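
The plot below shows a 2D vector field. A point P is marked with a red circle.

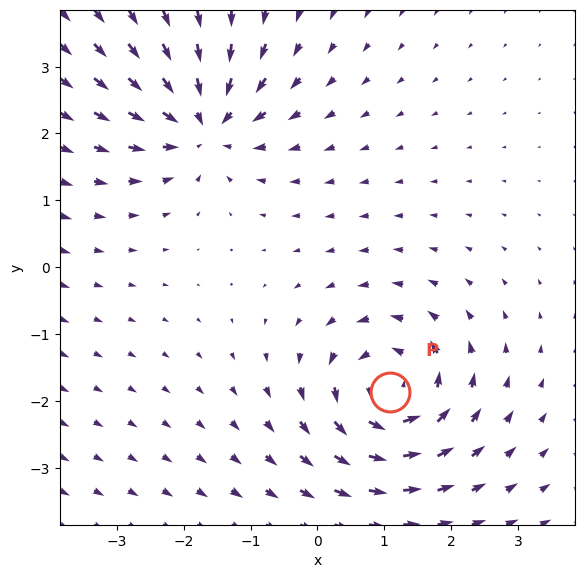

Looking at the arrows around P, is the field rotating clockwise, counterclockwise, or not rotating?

Near P at (1.1, -1.9) the arrows circulate counterclockwise. The curl (z-component) there is about +5; positive curl means counterclockwise rotation.

counterclockwise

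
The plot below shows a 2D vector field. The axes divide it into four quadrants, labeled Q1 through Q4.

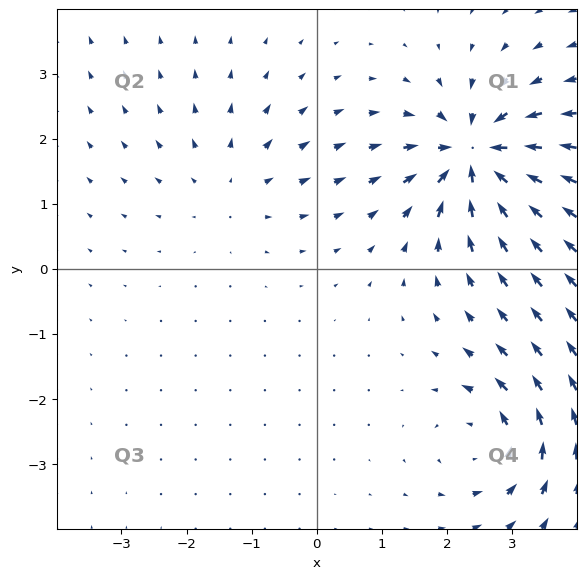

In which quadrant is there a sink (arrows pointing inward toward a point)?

The sink sits at approximately (2.4, 1.7), which lies in quadrant Q1. The divergence there is about -7, negative as expected for a sink.

Q1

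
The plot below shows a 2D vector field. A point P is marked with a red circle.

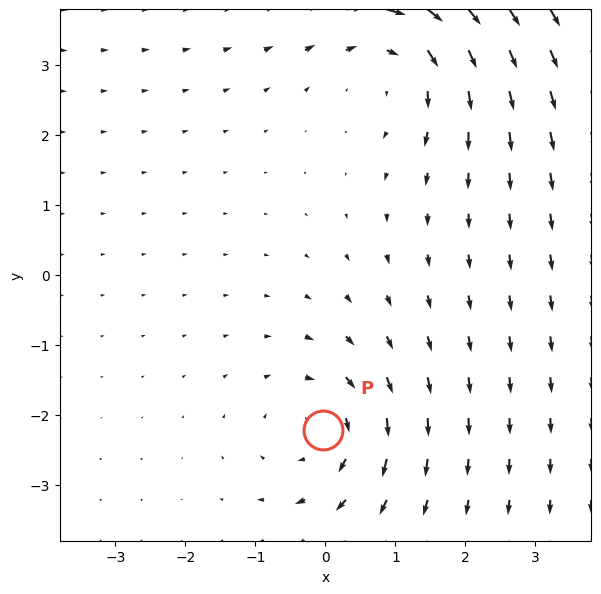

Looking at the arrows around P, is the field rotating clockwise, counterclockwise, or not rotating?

Near P at (-0.0, -2.2) the arrows circulate clockwise. The curl (z-component) there is about -3; negative curl means clockwise rotation.

clockwise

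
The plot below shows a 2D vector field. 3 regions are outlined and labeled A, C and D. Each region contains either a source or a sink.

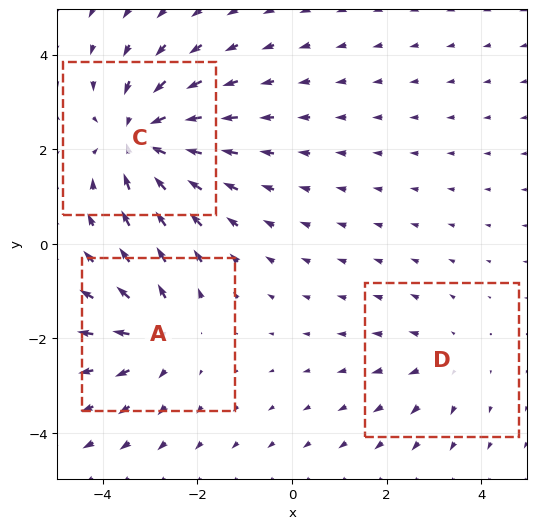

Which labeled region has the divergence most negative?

C

Divergence at each region's feature centre — A: about +3, C: about -4, D: about +2. Region C is most negative.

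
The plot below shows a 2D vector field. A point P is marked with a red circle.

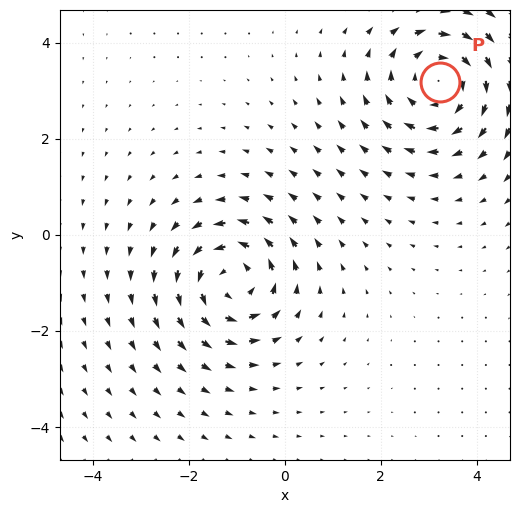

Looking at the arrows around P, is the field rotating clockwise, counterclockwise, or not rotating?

Near P at (3.2, 3.2) the arrows circulate clockwise. The curl (z-component) there is about -3; negative curl means clockwise rotation.

clockwise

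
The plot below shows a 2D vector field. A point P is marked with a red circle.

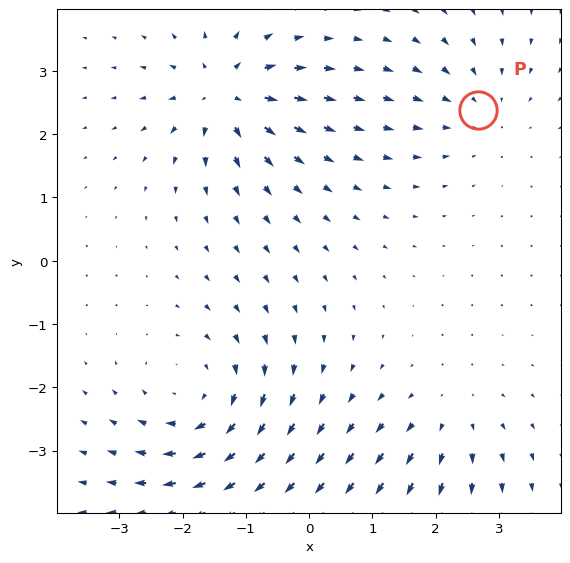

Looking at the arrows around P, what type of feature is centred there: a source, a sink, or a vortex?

At P (2.7, 2.4) the arrows converge inward. Divergence about -2, curl ≈0 — negative divergence with near-zero curl is a sink.

sink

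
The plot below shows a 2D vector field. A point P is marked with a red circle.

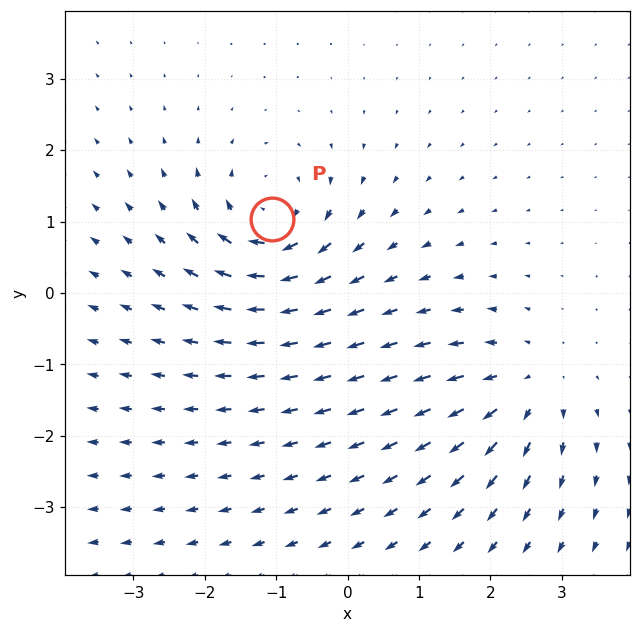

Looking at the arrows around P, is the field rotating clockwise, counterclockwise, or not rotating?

clockwise

Near P at (-1.1, 1.0) the arrows circulate clockwise. The curl (z-component) there is about -6; negative curl means clockwise rotation.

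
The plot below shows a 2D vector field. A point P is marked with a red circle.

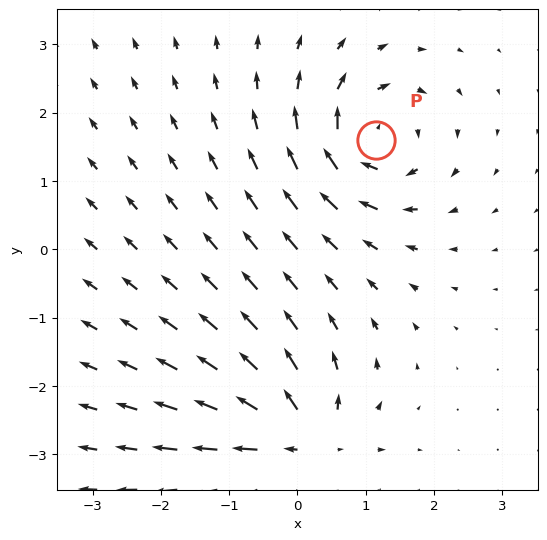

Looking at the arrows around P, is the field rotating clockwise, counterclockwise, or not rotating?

clockwise

Near P at (1.1, 1.6) the arrows circulate clockwise. The curl (z-component) there is about -4; negative curl means clockwise rotation.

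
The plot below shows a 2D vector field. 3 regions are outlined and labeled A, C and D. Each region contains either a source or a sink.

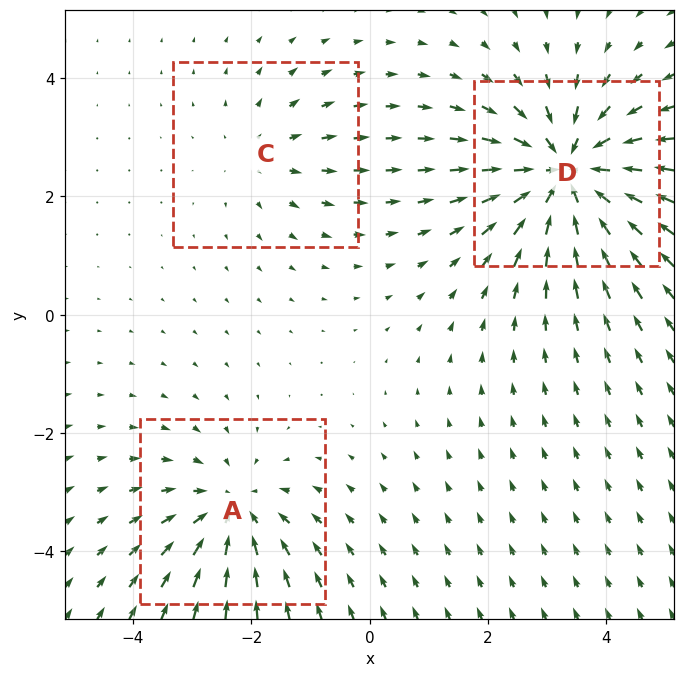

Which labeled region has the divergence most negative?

D

Divergence at each region's feature centre — A: about -3, C: about +2, D: about -5. Region D is most negative.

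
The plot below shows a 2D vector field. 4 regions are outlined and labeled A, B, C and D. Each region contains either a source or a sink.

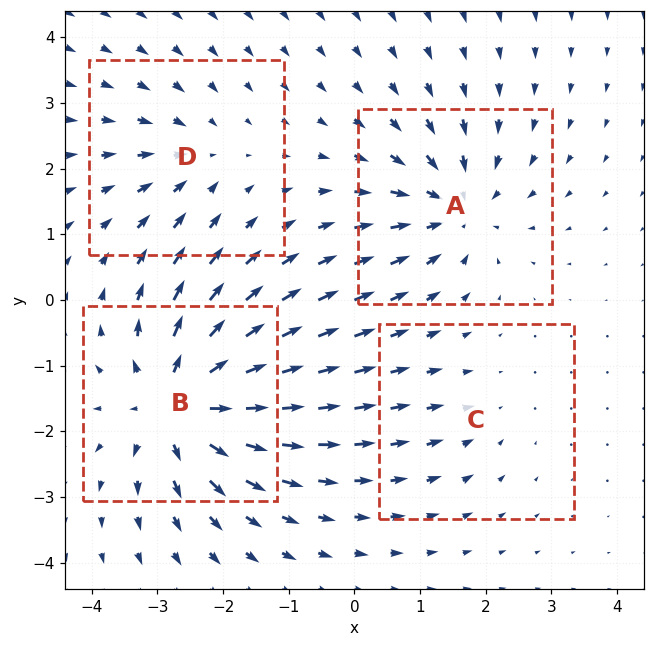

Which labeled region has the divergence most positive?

B

Divergence at each region's feature centre — A: about -5, B: about +8, C: about -2, D: about -3. Region B is most positive.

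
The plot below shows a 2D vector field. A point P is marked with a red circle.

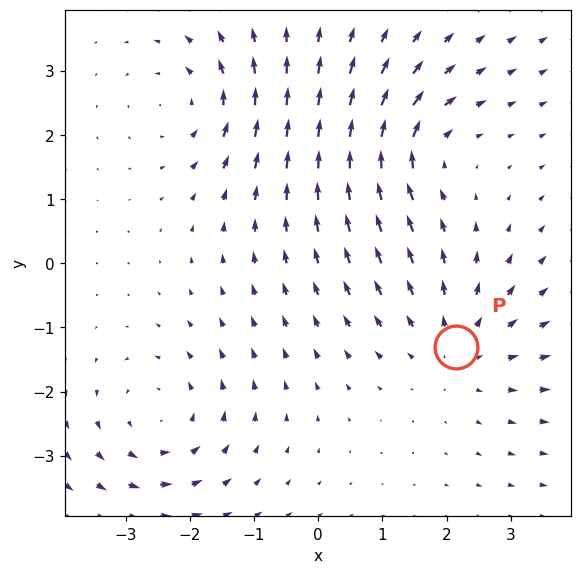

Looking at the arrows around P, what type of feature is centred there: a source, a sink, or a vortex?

source

At P (2.1, -1.3) the arrows spread outward. Divergence about +4, curl ≈0 — positive divergence with near-zero curl is a source.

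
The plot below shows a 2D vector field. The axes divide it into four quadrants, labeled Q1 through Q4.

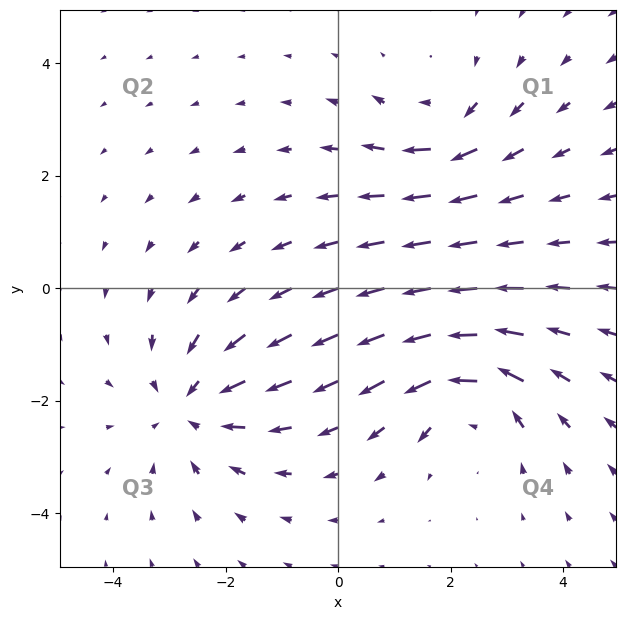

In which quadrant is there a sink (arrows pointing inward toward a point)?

Q3

The sink sits at approximately (-2.6, -2.1), which lies in quadrant Q3. The divergence there is about -4, negative as expected for a sink.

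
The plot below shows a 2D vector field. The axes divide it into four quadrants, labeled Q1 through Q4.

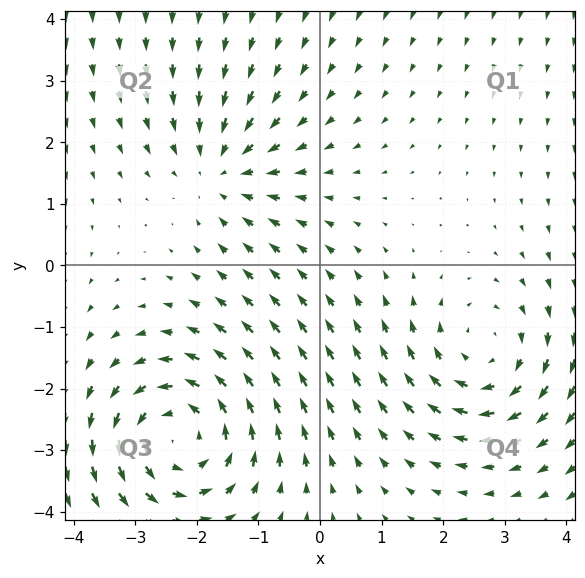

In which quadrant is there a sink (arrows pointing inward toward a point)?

The sink sits at approximately (-1.6, 1.5), which lies in quadrant Q2. The divergence there is about -3, negative as expected for a sink.

Q2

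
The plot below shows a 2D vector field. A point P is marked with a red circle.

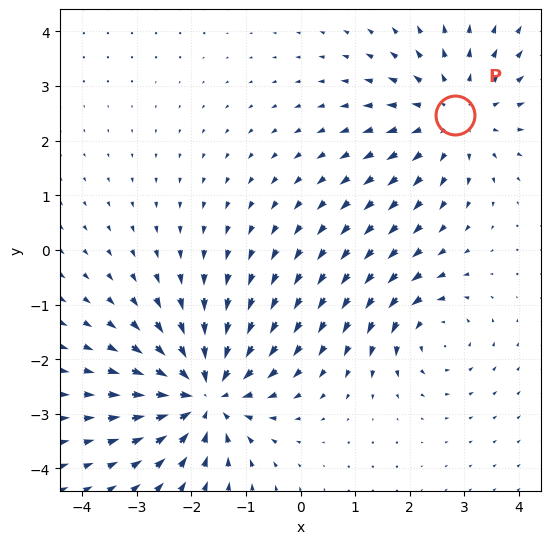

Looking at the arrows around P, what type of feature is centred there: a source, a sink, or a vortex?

source

At P (2.8, 2.5) the arrows spread outward. Divergence about +3, curl ≈0 — positive divergence with near-zero curl is a source.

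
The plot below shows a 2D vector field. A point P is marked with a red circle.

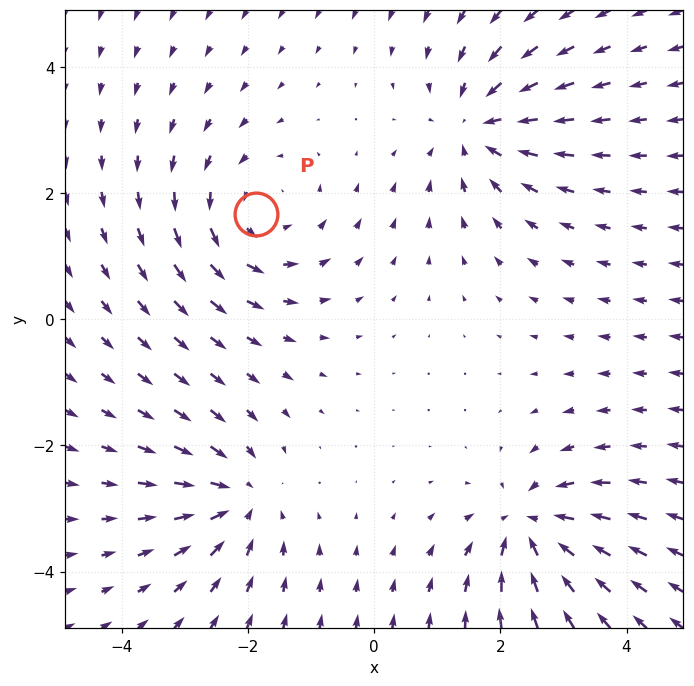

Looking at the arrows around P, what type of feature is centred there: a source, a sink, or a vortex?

vortex

At P (-1.9, 1.7) the arrows circulate counterclockwise. Divergence ≈0, curl about +3 — near-zero divergence with nonzero curl is a vortex.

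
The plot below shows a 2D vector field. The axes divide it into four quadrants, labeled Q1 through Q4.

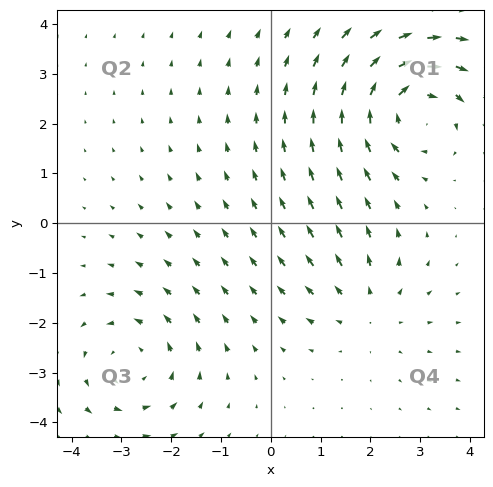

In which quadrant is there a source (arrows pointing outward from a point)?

Q4

The source sits at approximately (2.0, -1.7), which lies in quadrant Q4. The divergence there is about +2, positive as expected for a source.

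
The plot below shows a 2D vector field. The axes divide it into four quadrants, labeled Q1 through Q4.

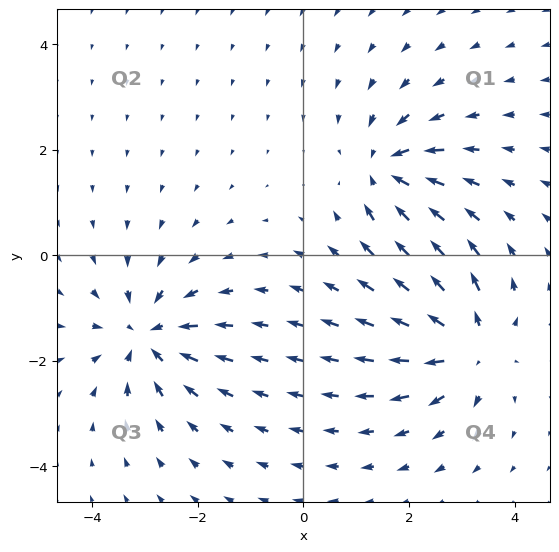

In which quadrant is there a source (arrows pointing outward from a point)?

Q4

The source sits at approximately (3.1, -1.7), which lies in quadrant Q4. The divergence there is about +4, positive as expected for a source.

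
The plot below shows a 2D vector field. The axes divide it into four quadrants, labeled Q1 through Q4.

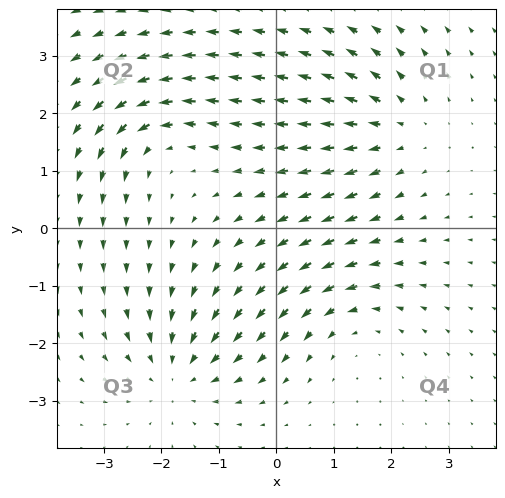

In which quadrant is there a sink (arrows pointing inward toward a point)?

Q3

The sink sits at approximately (-1.7, -2.5), which lies in quadrant Q3. The divergence there is about -5, negative as expected for a sink.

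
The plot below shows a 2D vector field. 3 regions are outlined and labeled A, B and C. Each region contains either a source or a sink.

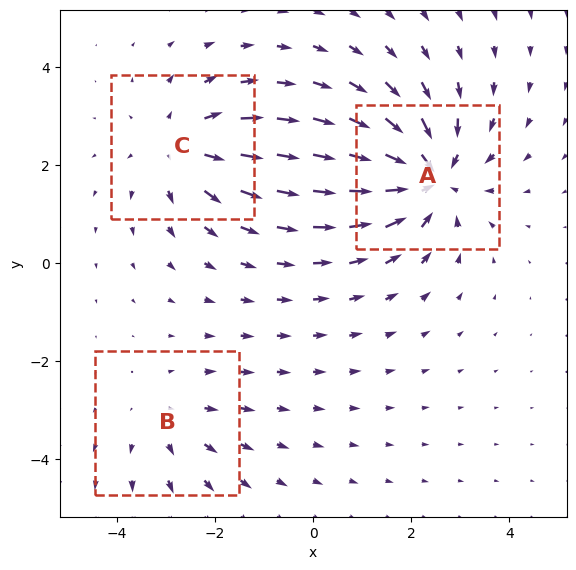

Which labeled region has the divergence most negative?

Divergence at each region's feature centre — A: about -4, B: about +2, C: about +3. Region A is most negative.

A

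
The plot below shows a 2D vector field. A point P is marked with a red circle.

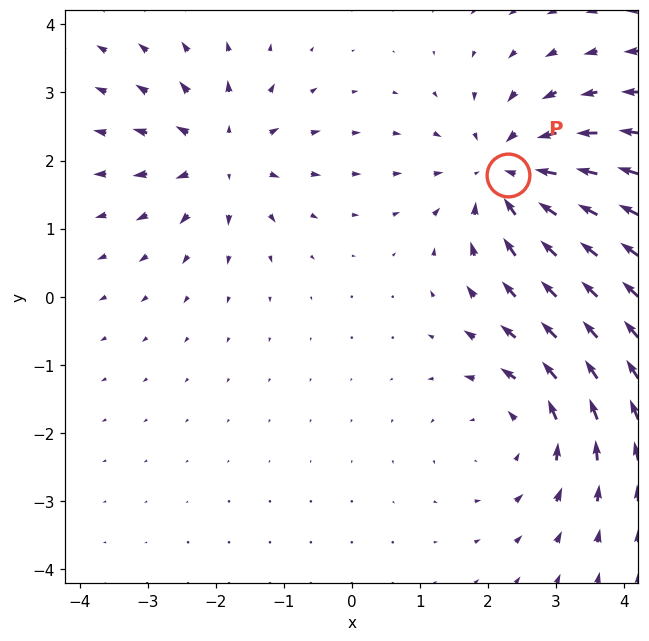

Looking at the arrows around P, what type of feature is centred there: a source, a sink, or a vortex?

sink

At P (2.3, 1.8) the arrows converge inward. Divergence about -5, curl ≈0 — negative divergence with near-zero curl is a sink.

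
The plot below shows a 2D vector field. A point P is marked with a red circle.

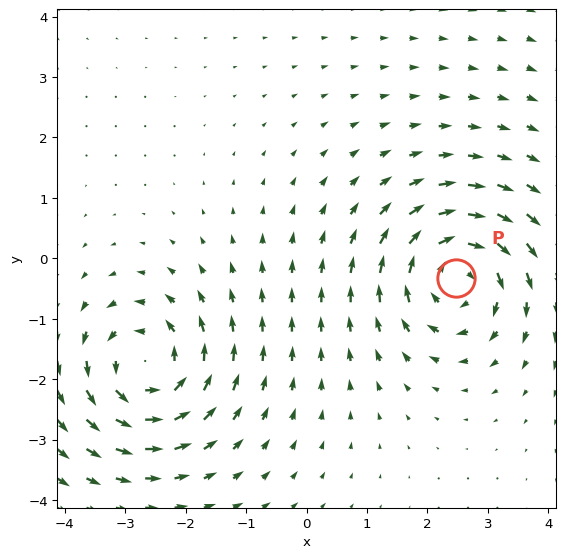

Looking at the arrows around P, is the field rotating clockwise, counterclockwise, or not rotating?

Near P at (2.5, -0.3) the arrows circulate clockwise. The curl (z-component) there is about -6; negative curl means clockwise rotation.

clockwise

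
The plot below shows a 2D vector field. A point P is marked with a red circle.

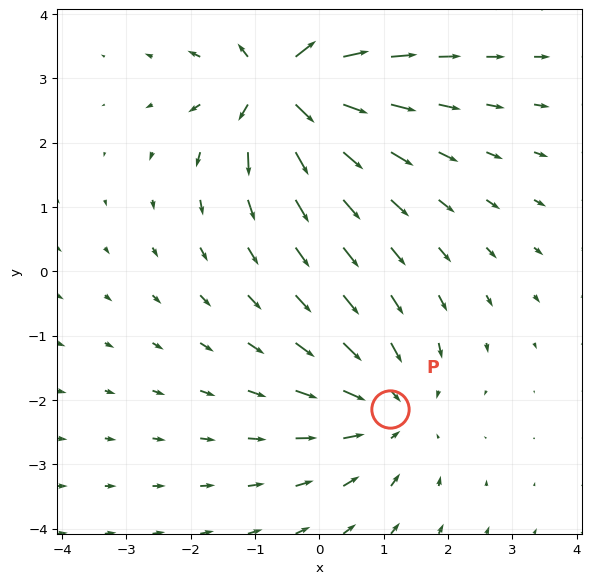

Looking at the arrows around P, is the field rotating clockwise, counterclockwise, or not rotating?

not rotating

Near P at (1.1, -2.1) the arrows show no circulation. The curl there is ≈0.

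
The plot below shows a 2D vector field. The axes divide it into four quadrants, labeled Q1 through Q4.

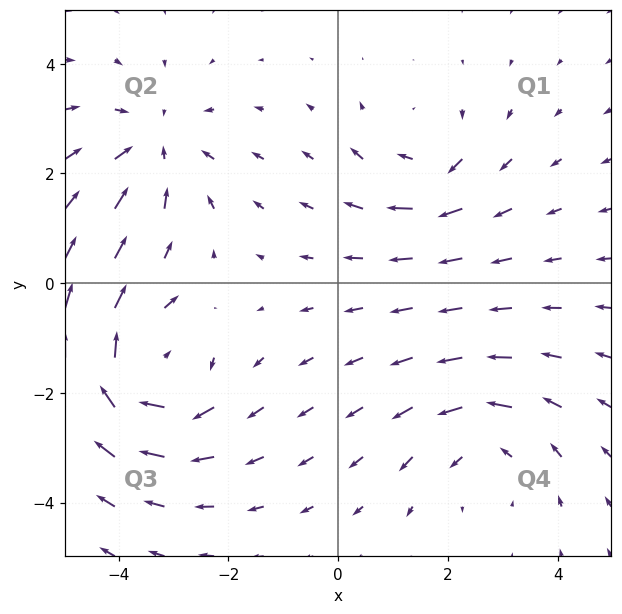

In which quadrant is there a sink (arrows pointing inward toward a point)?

The sink sits at approximately (-3.3, 2.5), which lies in quadrant Q2. The divergence there is about -3, negative as expected for a sink.

Q2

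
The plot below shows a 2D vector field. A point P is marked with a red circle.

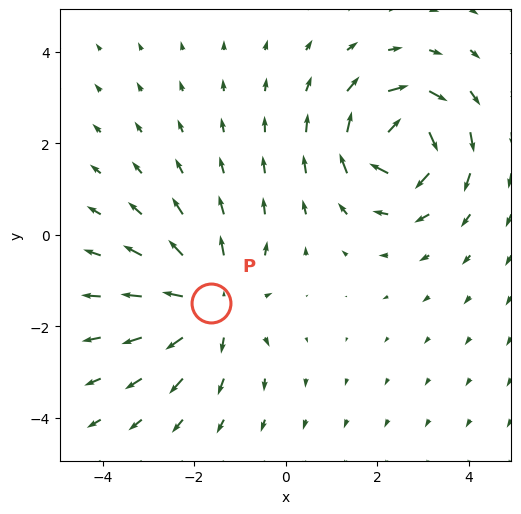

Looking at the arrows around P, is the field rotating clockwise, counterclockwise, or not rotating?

not rotating

Near P at (-1.6, -1.5) the arrows show no circulation. The curl there is ≈0.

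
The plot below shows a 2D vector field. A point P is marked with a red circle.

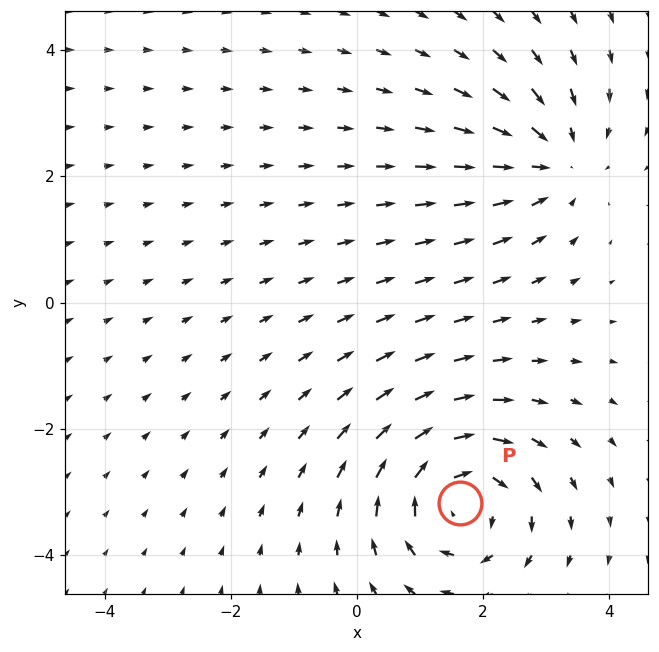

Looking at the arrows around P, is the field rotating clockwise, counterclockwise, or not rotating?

Near P at (1.6, -3.2) the arrows circulate clockwise. The curl (z-component) there is about -4; negative curl means clockwise rotation.

clockwise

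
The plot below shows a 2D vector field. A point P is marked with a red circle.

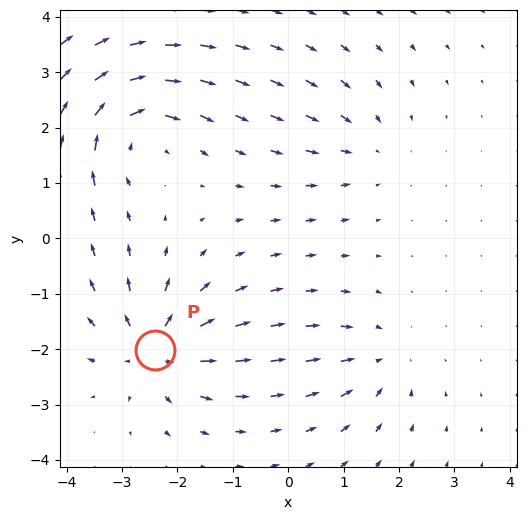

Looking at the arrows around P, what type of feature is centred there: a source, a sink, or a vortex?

At P (-2.4, -2.0) the arrows spread outward. Divergence about +5, curl ≈0 — positive divergence with near-zero curl is a source.

source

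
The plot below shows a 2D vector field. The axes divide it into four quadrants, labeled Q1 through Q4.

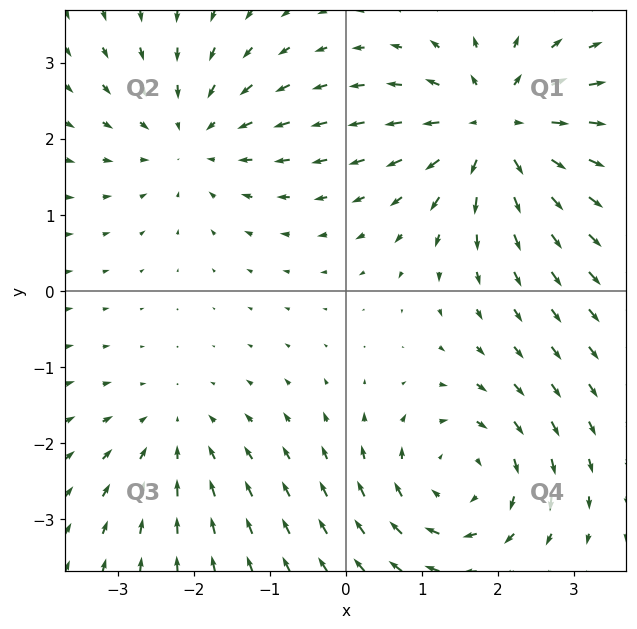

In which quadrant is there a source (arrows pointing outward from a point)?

The source sits at approximately (2.0, 2.1), which lies in quadrant Q1. The divergence there is about +6, positive as expected for a source.

Q1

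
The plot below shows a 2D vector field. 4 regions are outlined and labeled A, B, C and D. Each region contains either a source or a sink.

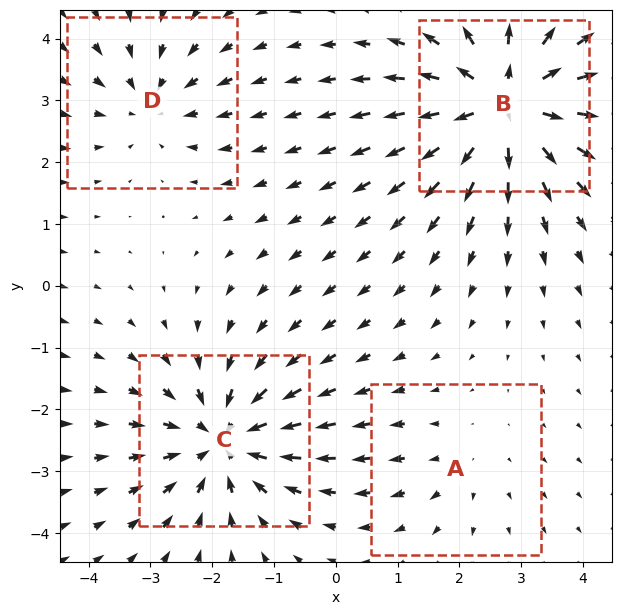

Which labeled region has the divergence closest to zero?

A

Divergence at each region's feature centre — A: about +2, B: about +6, C: about -5, D: about -3. Region A is closest to zero.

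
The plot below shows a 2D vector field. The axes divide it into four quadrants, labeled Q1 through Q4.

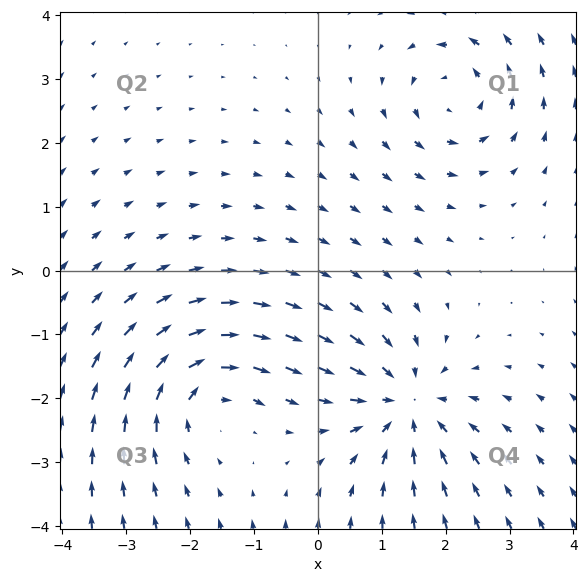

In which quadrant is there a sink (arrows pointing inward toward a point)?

The sink sits at approximately (1.4, -2.1), which lies in quadrant Q4. The divergence there is about -4, negative as expected for a sink.

Q4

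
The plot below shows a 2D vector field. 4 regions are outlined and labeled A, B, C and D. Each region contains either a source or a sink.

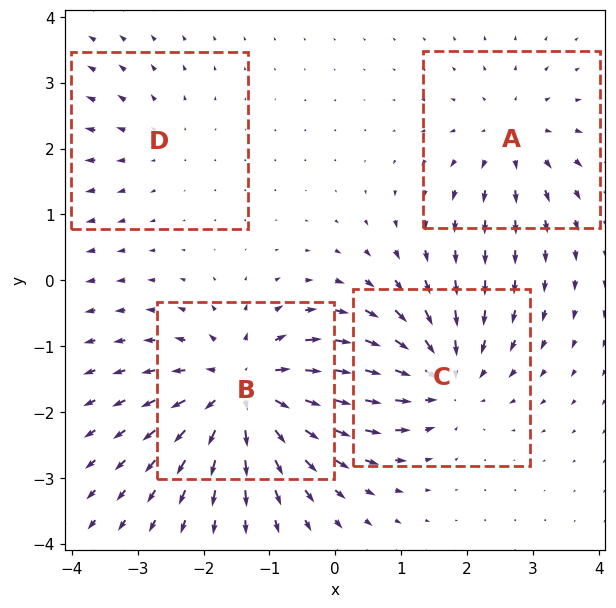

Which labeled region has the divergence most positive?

B

Divergence at each region's feature centre — A: about +4, B: about +7, C: about -5, D: about +2. Region B is most positive.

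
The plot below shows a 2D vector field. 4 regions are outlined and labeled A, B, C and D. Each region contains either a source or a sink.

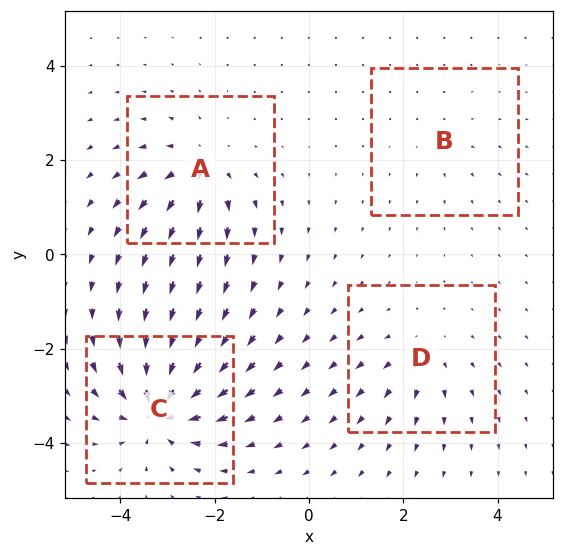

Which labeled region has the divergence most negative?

Divergence at each region's feature centre — A: about +5, B: about +2, C: about -8, D: about +3. Region C is most negative.

C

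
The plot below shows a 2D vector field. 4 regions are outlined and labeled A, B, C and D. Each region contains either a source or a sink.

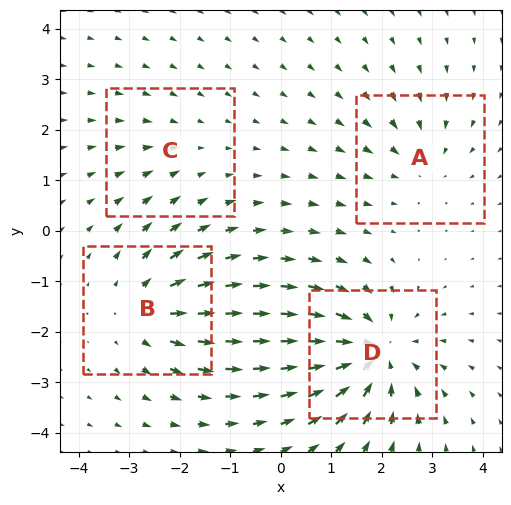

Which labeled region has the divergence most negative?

Divergence at each region's feature centre — A: about -3, B: about +4, C: about -2, D: about -7. Region D is most negative.

D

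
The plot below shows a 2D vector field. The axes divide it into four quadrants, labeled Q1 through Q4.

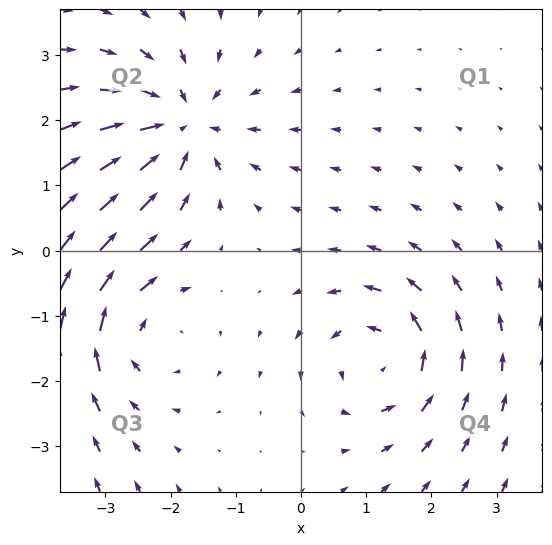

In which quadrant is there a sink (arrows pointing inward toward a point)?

The sink sits at approximately (-1.8, 1.9), which lies in quadrant Q2. The divergence there is about -5, negative as expected for a sink.

Q2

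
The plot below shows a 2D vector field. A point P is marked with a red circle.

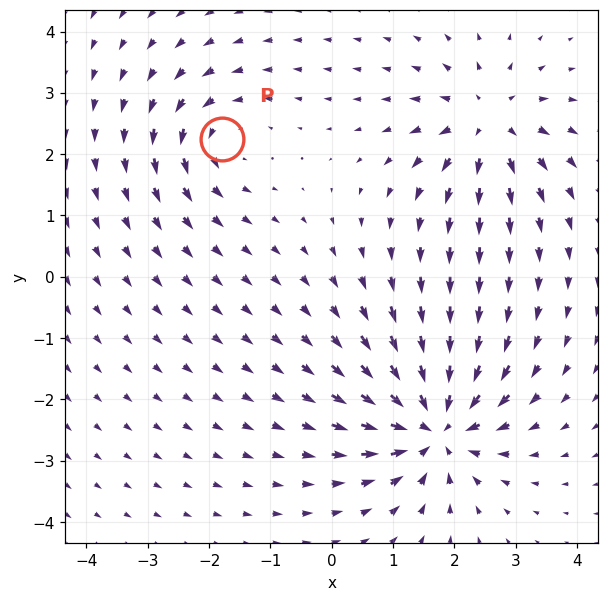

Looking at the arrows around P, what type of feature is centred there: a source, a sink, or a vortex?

At P (-1.8, 2.2) the arrows circulate counterclockwise. Divergence ≈0, curl about +3 — near-zero divergence with nonzero curl is a vortex.

vortex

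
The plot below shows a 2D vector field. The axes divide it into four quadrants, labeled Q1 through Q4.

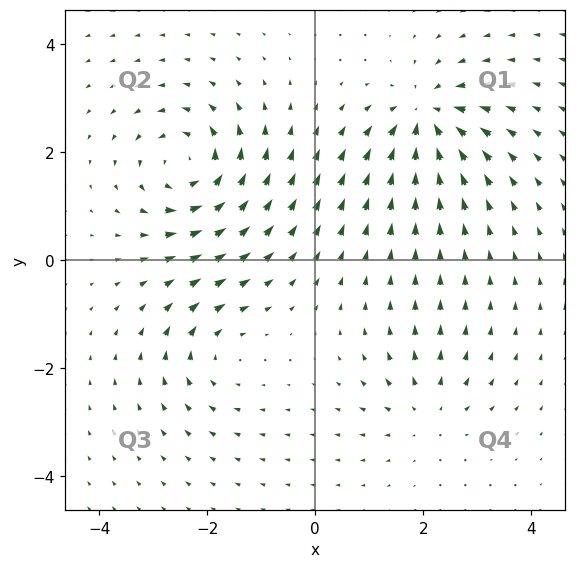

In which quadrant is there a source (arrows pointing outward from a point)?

The source sits at approximately (2.1, -2.8), which lies in quadrant Q4. The divergence there is about +3, positive as expected for a source.

Q4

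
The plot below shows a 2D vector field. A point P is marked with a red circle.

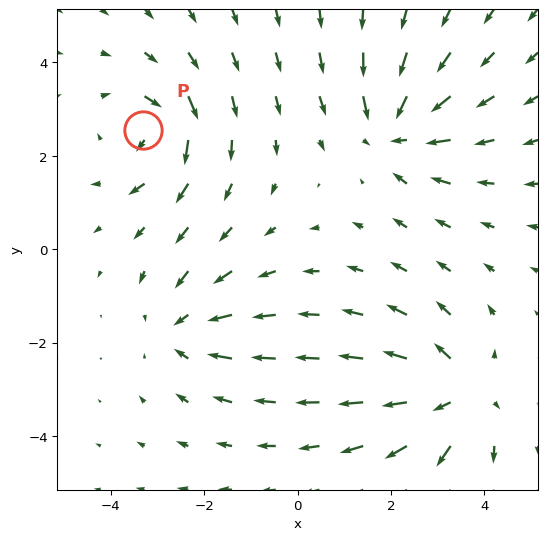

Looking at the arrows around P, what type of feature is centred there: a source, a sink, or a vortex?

vortex

At P (-3.3, 2.6) the arrows circulate clockwise. Divergence ≈0, curl about -4 — near-zero divergence with nonzero curl is a vortex.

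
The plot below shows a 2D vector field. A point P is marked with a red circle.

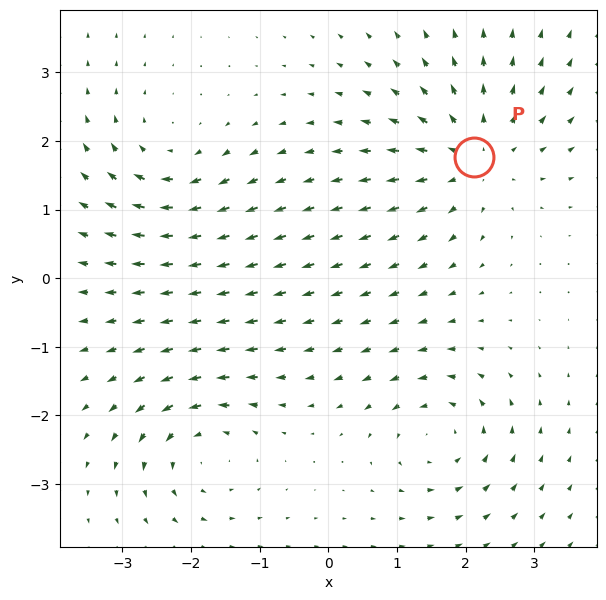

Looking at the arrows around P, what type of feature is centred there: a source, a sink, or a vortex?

source

At P (2.1, 1.8) the arrows spread outward. Divergence about +5, curl ≈0 — positive divergence with near-zero curl is a source.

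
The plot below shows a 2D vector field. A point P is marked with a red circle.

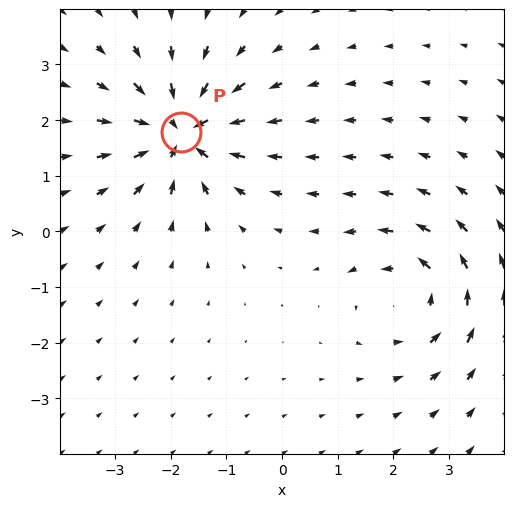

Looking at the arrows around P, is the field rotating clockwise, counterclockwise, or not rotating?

not rotating

Near P at (-1.8, 1.8) the arrows show no circulation. The curl there is ≈0.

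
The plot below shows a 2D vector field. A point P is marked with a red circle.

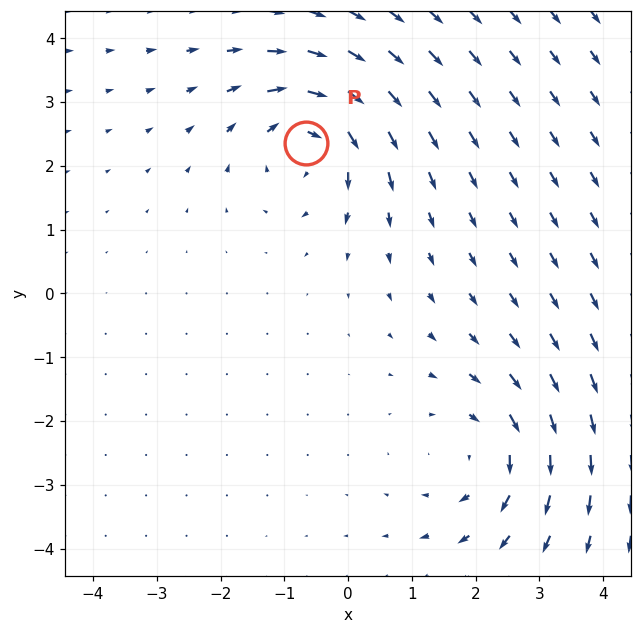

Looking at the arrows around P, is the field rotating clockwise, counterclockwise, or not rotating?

Near P at (-0.7, 2.4) the arrows circulate clockwise. The curl (z-component) there is about -5; negative curl means clockwise rotation.

clockwise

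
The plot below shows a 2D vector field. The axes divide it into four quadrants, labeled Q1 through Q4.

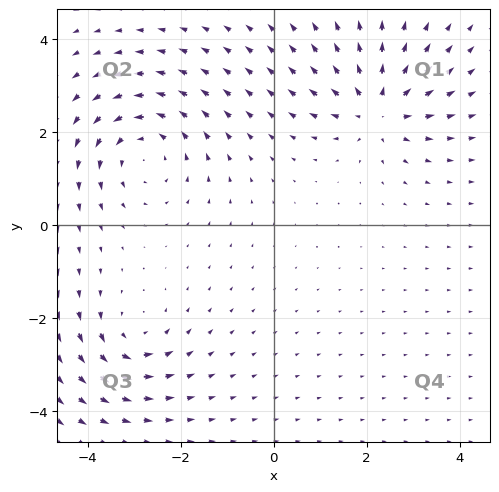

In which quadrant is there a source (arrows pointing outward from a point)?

Q1

The source sits at approximately (2.2, 2.5), which lies in quadrant Q1. The divergence there is about +5, positive as expected for a source.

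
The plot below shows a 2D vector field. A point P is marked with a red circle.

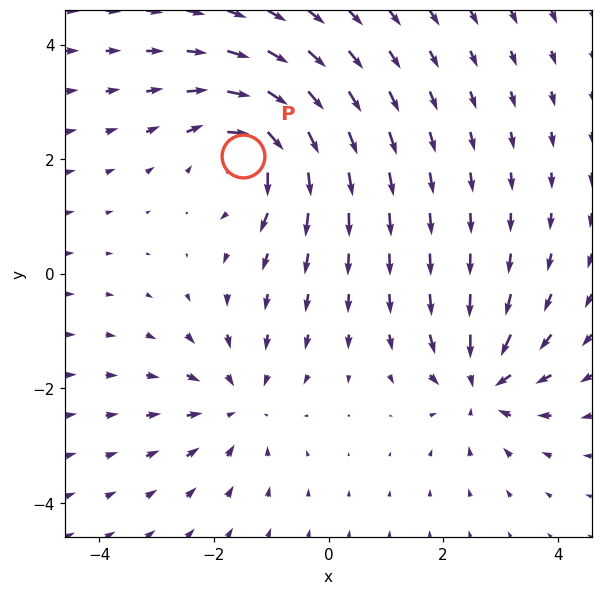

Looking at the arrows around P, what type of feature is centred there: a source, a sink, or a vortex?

vortex

At P (-1.5, 2.1) the arrows circulate clockwise. Divergence ≈0, curl about -4 — near-zero divergence with nonzero curl is a vortex.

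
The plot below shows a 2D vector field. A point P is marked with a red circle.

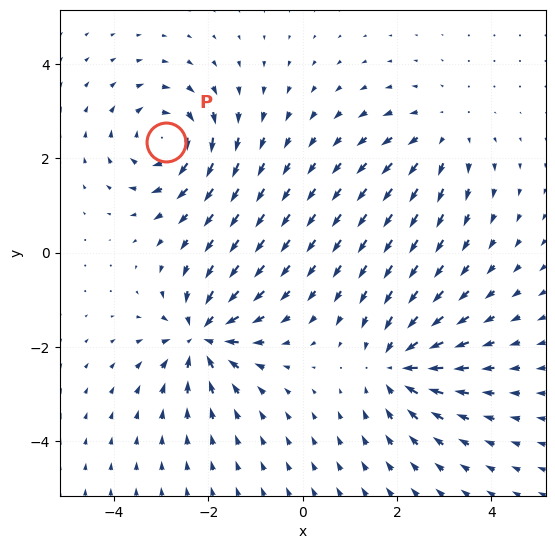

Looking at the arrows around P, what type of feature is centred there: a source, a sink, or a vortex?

vortex

At P (-2.9, 2.4) the arrows circulate clockwise. Divergence ≈0, curl about -4 — near-zero divergence with nonzero curl is a vortex.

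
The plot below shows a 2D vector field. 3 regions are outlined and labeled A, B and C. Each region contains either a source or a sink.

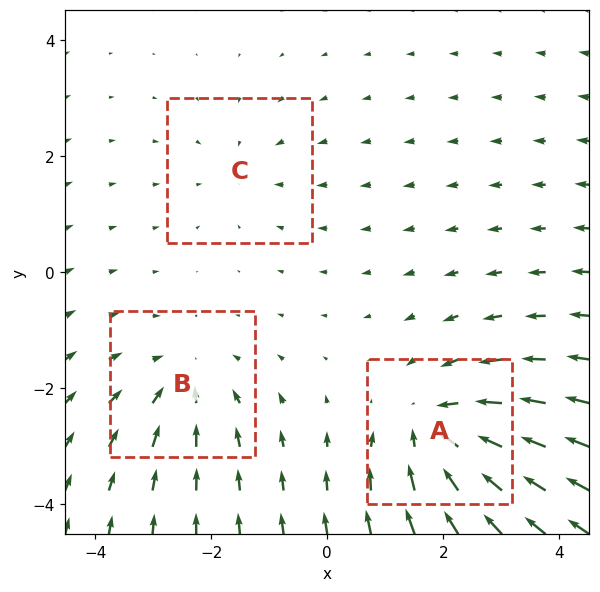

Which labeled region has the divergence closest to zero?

C

Divergence at each region's feature centre — A: about -4, B: about -3, C: about -2. Region C is closest to zero.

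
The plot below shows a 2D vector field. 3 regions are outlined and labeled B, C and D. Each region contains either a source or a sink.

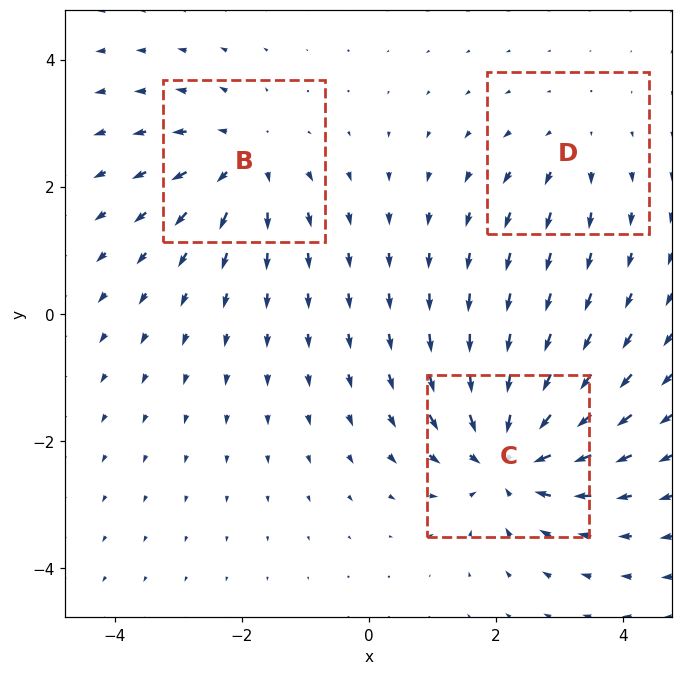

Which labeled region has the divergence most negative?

Divergence at each region's feature centre — B: about +3, C: about -5, D: about +2. Region C is most negative.

C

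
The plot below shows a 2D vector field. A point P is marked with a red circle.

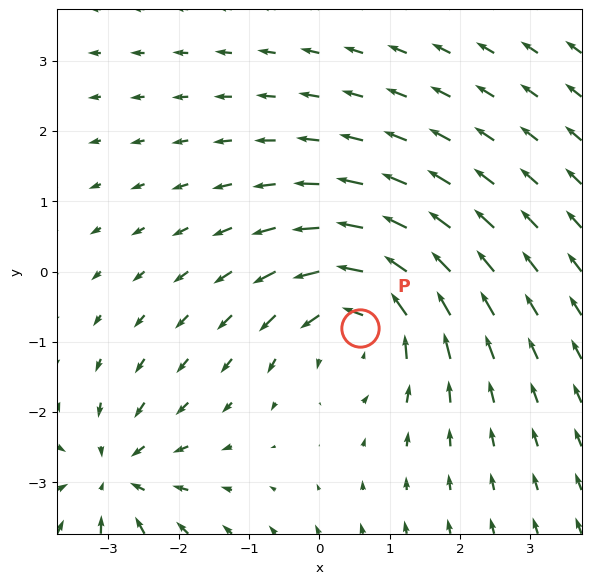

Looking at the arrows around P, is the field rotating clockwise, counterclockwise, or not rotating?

counterclockwise

Near P at (0.6, -0.8) the arrows circulate counterclockwise. The curl (z-component) there is about +5; positive curl means counterclockwise rotation.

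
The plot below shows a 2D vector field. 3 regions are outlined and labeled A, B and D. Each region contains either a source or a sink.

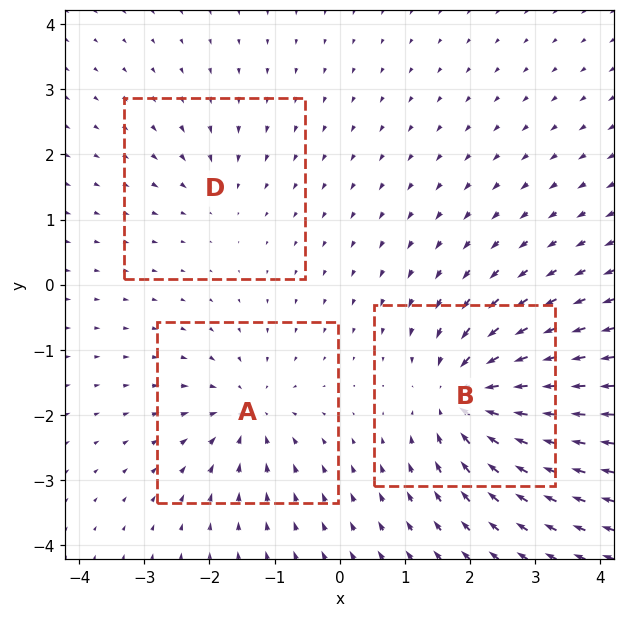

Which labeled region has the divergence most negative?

B

Divergence at each region's feature centre — A: about -4, B: about -6, D: about -2. Region B is most negative.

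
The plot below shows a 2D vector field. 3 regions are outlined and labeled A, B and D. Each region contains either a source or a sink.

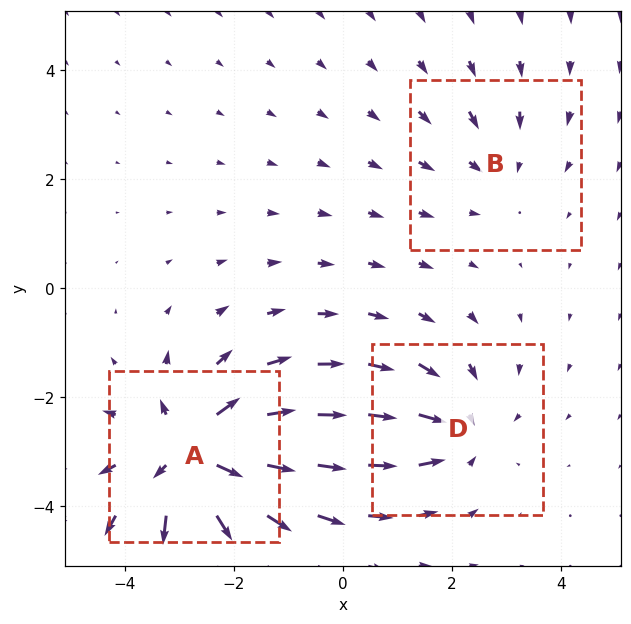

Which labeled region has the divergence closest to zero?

Divergence at each region's feature centre — A: about +5, B: about -2, D: about -3. Region B is closest to zero.

B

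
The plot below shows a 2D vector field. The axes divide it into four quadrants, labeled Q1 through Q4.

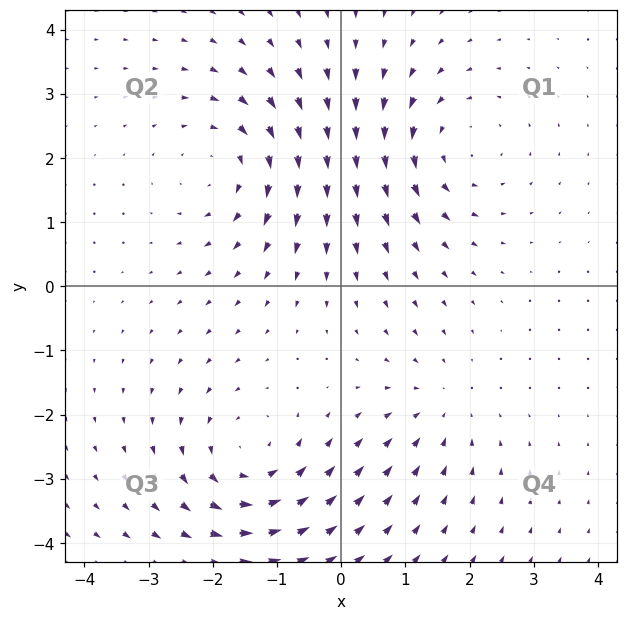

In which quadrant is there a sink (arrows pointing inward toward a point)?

The sink sits at approximately (1.5, -1.9), which lies in quadrant Q4. The divergence there is about -2, negative as expected for a sink.

Q4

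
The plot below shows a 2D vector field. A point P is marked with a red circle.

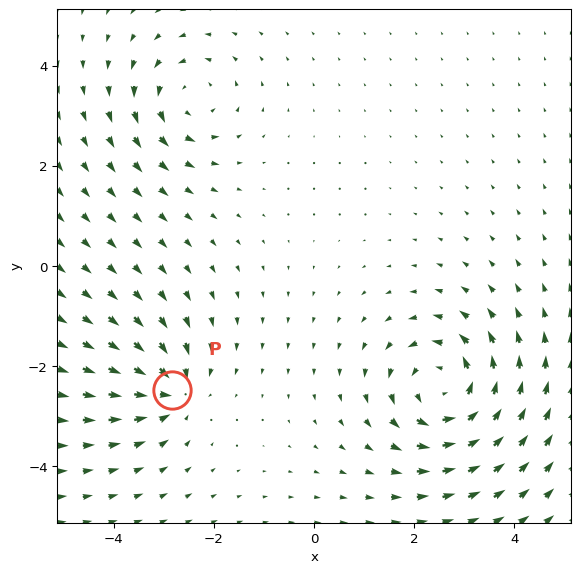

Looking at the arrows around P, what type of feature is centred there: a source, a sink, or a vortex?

sink

At P (-2.8, -2.5) the arrows converge inward. Divergence about -4, curl ≈0 — negative divergence with near-zero curl is a sink.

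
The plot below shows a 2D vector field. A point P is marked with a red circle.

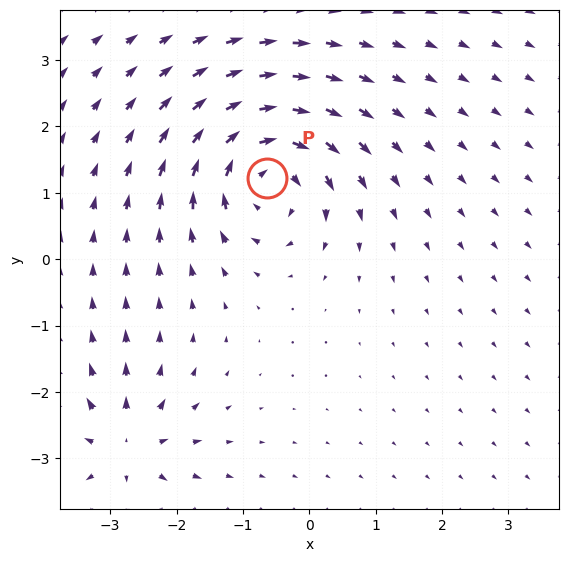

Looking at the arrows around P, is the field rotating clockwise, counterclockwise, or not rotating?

clockwise

Near P at (-0.6, 1.2) the arrows circulate clockwise. The curl (z-component) there is about -6; negative curl means clockwise rotation.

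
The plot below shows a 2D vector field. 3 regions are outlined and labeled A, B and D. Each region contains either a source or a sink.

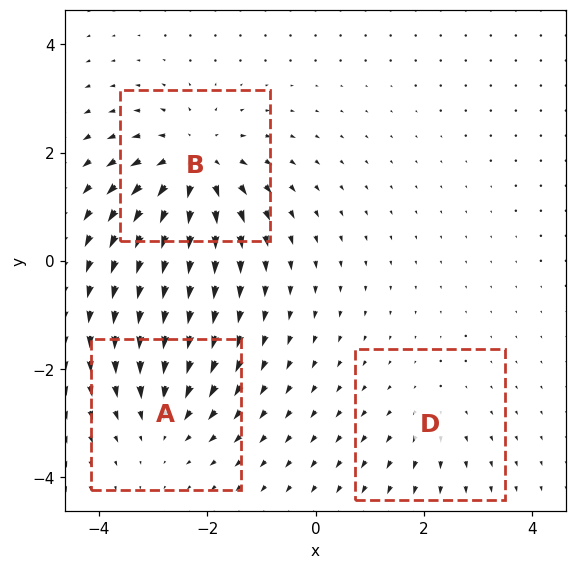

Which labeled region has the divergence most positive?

B

Divergence at each region's feature centre — A: about -3, B: about +5, D: about +2. Region B is most positive.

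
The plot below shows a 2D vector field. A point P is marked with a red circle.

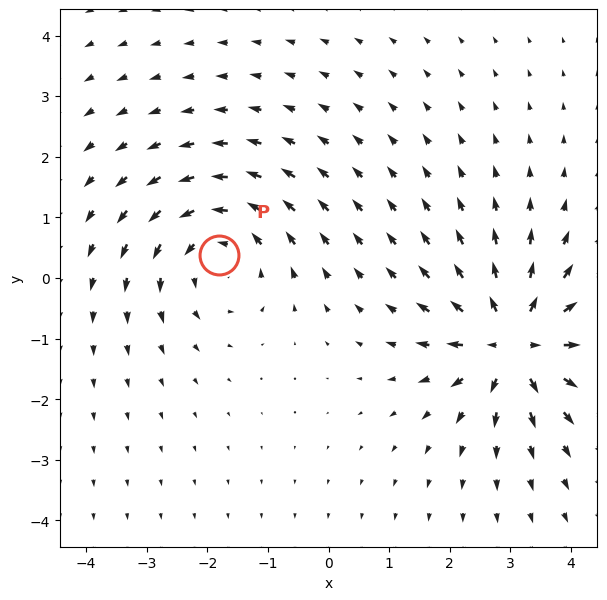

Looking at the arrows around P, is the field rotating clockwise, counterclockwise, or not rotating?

Near P at (-1.8, 0.4) the arrows circulate counterclockwise. The curl (z-component) there is about +4; positive curl means counterclockwise rotation.

counterclockwise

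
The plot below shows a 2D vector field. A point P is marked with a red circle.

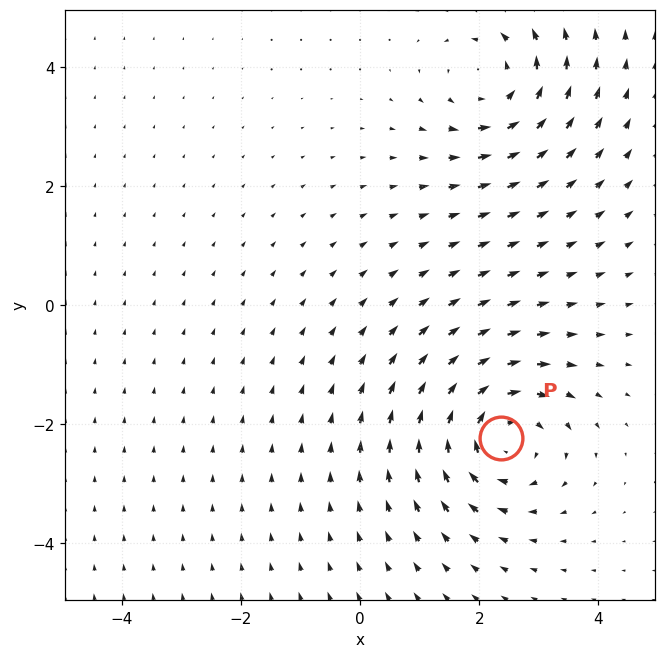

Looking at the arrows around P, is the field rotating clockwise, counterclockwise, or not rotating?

clockwise

Near P at (2.4, -2.2) the arrows circulate clockwise. The curl (z-component) there is about -5; negative curl means clockwise rotation.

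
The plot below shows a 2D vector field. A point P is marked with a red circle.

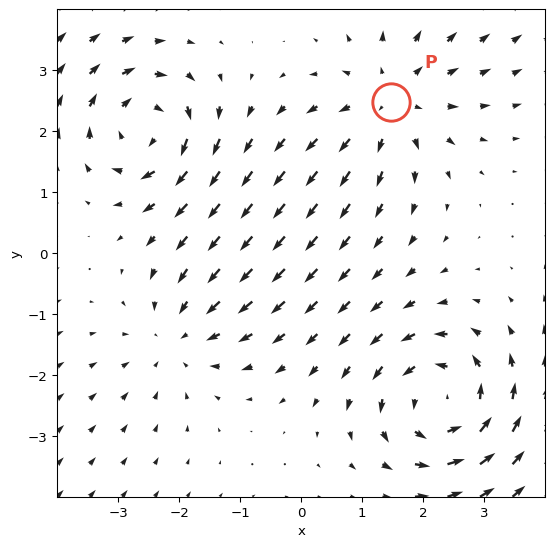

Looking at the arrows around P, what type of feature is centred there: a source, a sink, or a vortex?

At P (1.5, 2.5) the arrows spread outward. Divergence about +3, curl ≈0 — positive divergence with near-zero curl is a source.

source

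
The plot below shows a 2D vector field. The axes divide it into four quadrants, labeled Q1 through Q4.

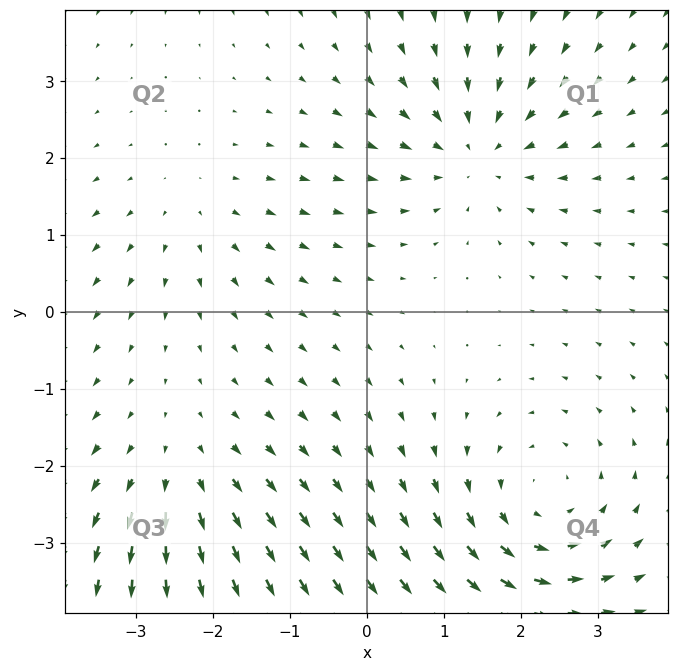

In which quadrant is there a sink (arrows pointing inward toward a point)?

The sink sits at approximately (1.4, 2.1), which lies in quadrant Q1. The divergence there is about -4, negative as expected for a sink.

Q1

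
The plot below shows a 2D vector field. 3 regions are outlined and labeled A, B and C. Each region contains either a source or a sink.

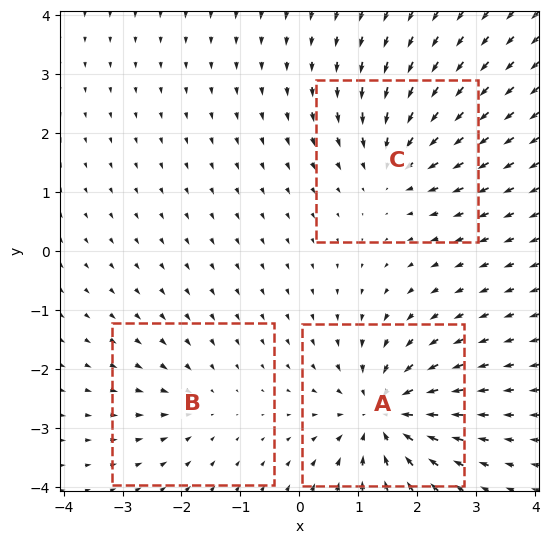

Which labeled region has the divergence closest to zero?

Divergence at each region's feature centre — A: about -5, B: about -2, C: about -4. Region B is closest to zero.

B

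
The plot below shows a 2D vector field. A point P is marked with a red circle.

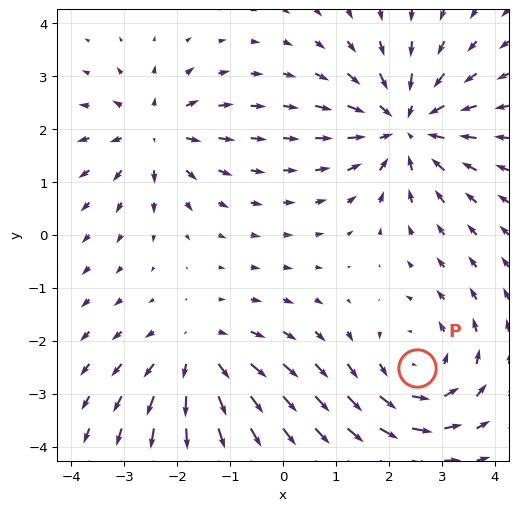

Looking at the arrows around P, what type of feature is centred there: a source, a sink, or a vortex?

At P (2.5, -2.5) the arrows circulate counterclockwise. Divergence ≈0, curl about +3 — near-zero divergence with nonzero curl is a vortex.

vortex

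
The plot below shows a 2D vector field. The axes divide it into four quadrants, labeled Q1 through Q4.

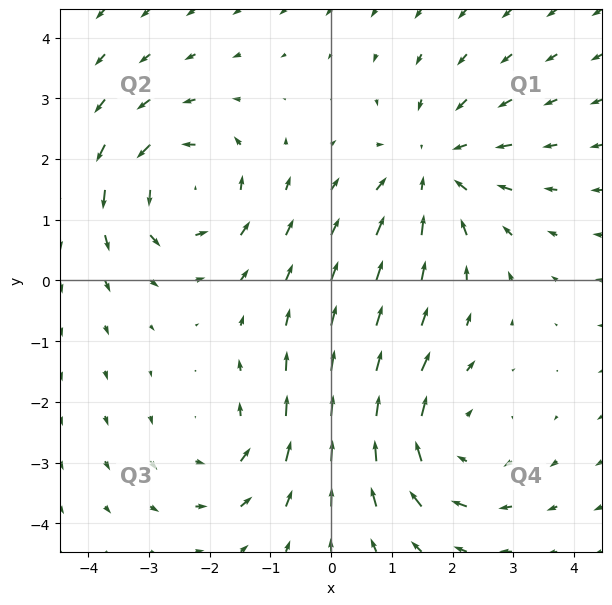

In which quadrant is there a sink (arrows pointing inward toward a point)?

The sink sits at approximately (1.7, 1.9), which lies in quadrant Q1. The divergence there is about -4, negative as expected for a sink.

Q1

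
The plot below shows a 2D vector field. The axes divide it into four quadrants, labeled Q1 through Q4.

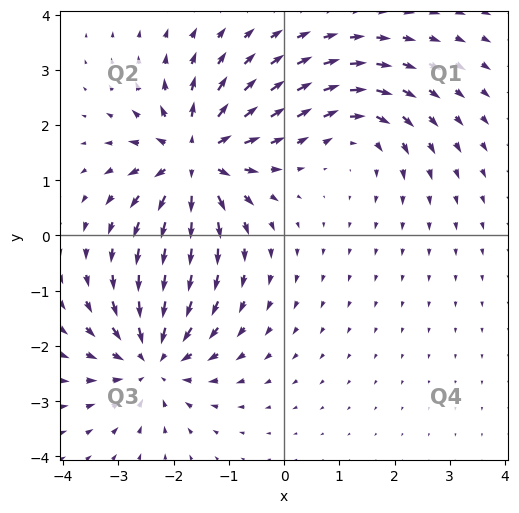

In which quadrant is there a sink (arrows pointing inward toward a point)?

Q3

The sink sits at approximately (-2.4, -2.2), which lies in quadrant Q3. The divergence there is about -5, negative as expected for a sink.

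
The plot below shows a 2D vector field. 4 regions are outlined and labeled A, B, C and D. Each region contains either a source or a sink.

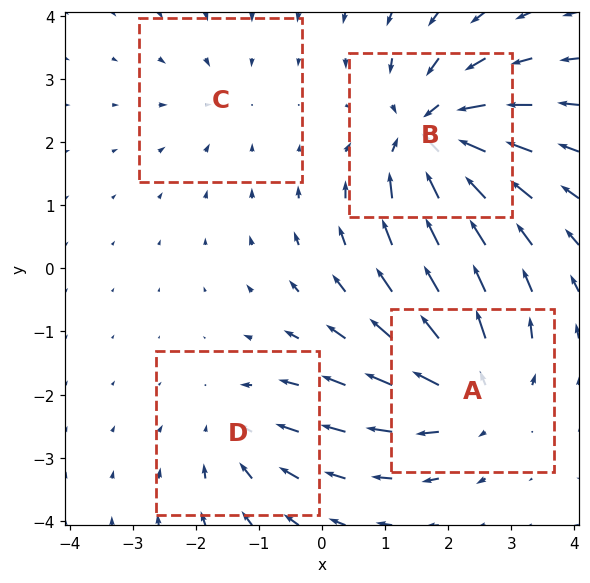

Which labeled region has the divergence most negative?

B

Divergence at each region's feature centre — A: about +5, B: about -7, C: about -2, D: about -3. Region B is most negative.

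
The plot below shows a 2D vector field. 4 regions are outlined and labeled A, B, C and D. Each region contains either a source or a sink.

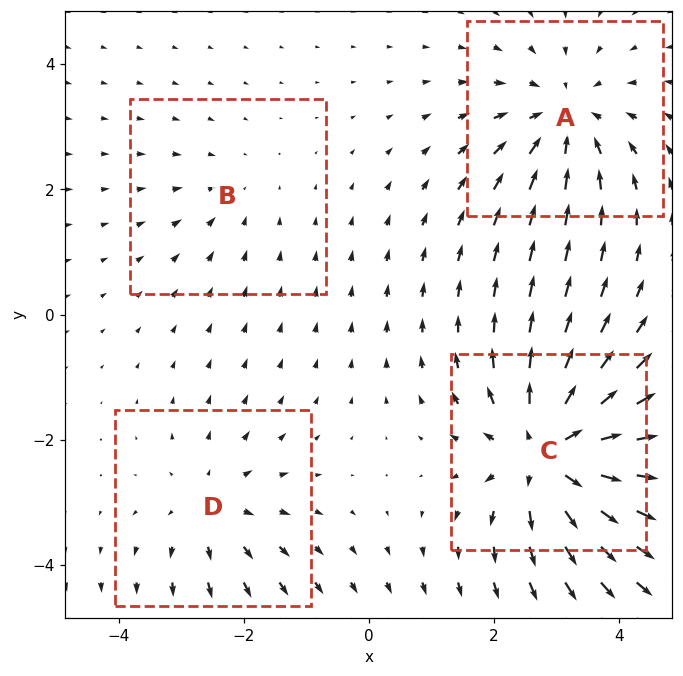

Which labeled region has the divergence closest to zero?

B

Divergence at each region's feature centre — A: about -5, B: about -2, C: about +7, D: about +3. Region B is closest to zero.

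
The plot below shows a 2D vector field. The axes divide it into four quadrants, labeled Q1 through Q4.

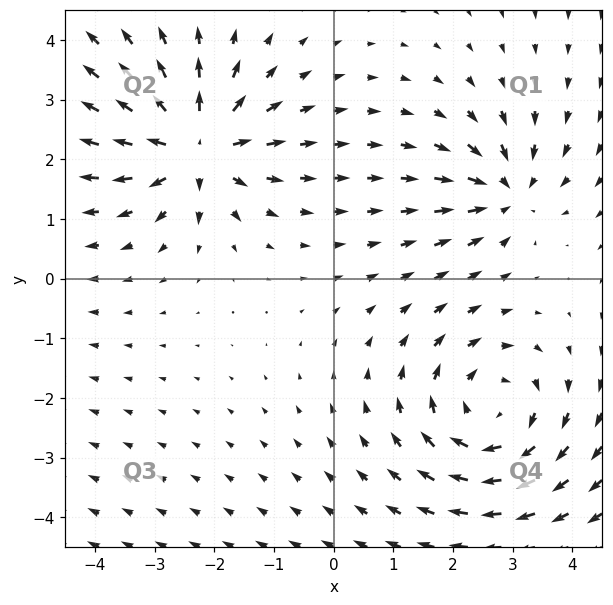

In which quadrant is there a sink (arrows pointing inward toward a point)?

The sink sits at approximately (2.9, 1.5), which lies in quadrant Q1. The divergence there is about -4, negative as expected for a sink.

Q1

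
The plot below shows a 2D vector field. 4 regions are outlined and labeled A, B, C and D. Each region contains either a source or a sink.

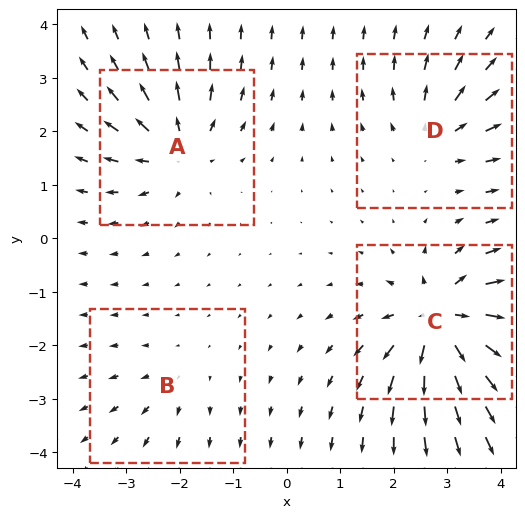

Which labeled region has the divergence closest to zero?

Divergence at each region's feature centre — A: about +6, B: about +2, C: about +9, D: about +4. Region B is closest to zero.

B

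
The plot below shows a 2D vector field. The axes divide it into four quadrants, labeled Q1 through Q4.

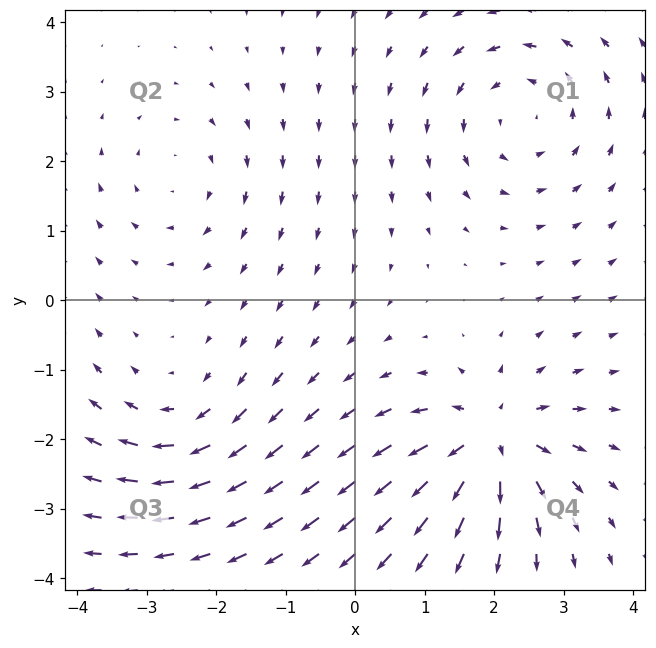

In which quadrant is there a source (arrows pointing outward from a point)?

Q4

The source sits at approximately (2.0, -2.0), which lies in quadrant Q4. The divergence there is about +7, positive as expected for a source.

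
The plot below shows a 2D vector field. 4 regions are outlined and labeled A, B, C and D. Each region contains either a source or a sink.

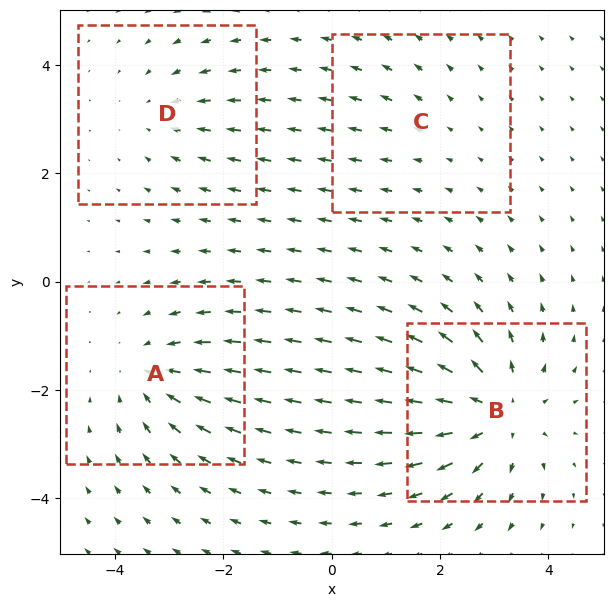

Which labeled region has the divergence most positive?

Divergence at each region's feature centre — A: about -4, B: about +6, C: about +2, D: about -3. Region B is most positive.

B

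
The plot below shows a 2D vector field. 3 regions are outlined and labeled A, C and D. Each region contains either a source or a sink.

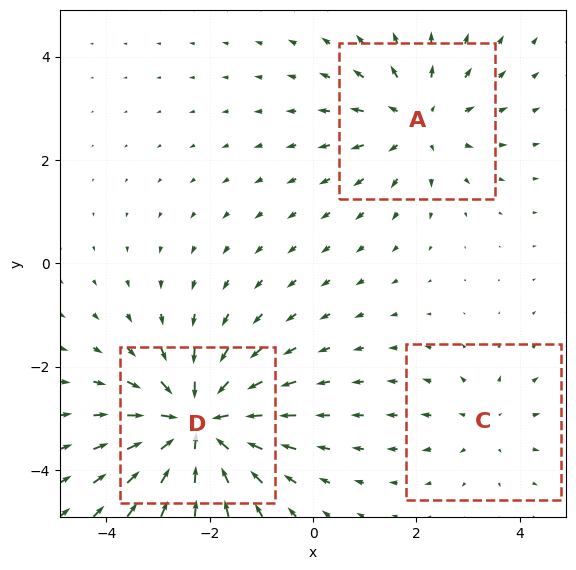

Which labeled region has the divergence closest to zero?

Divergence at each region's feature centre — A: about +3, C: about +2, D: about -5. Region C is closest to zero.

C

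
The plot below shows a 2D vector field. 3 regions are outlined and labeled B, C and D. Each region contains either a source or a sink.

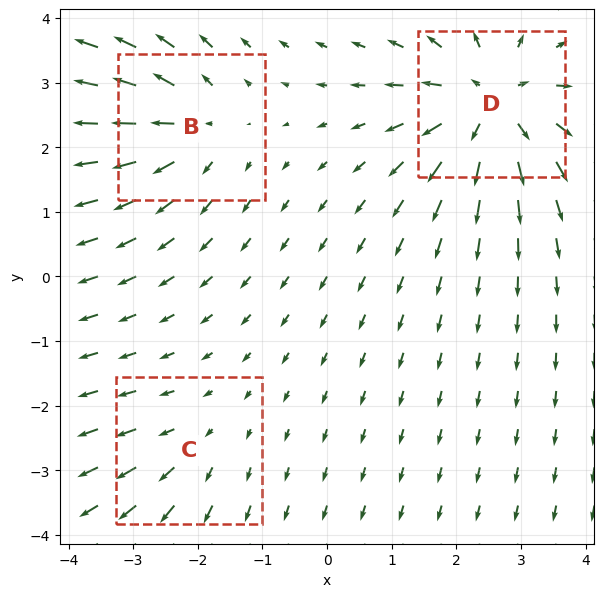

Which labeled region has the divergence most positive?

D

Divergence at each region's feature centre — B: about +4, C: about +2, D: about +6. Region D is most positive.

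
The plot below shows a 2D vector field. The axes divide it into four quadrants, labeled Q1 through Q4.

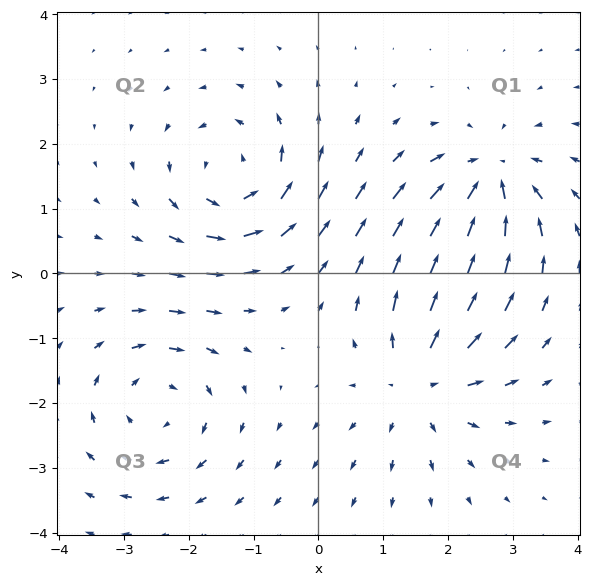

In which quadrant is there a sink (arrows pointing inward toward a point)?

The sink sits at approximately (2.6, 1.5), which lies in quadrant Q1. The divergence there is about -6, negative as expected for a sink.

Q1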